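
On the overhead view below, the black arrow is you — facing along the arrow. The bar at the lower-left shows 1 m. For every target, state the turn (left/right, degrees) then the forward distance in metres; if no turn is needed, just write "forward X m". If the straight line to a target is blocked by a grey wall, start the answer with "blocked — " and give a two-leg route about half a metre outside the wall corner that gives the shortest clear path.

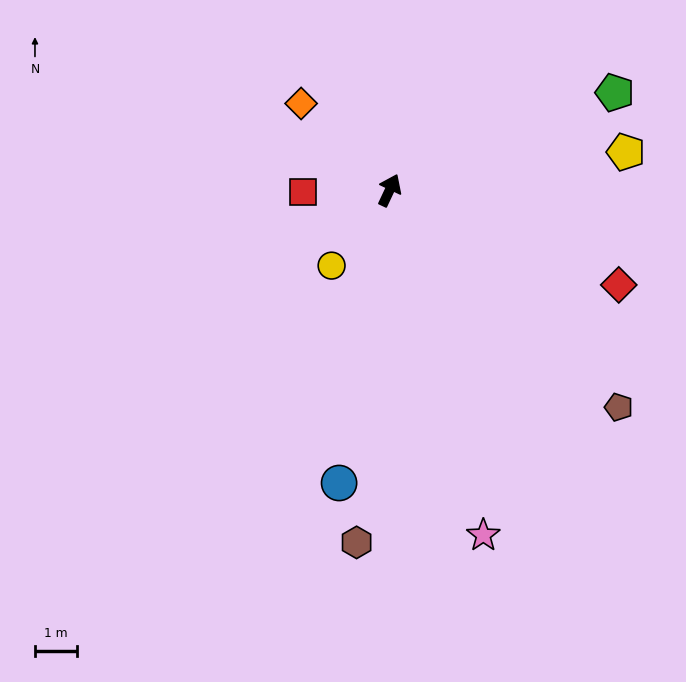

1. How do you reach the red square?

turn left 116°, forward 2.1 m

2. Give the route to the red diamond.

turn right 87°, forward 5.9 m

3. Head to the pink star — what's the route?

turn right 140°, forward 8.5 m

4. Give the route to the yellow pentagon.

turn right 56°, forward 5.7 m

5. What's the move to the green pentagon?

turn right 41°, forward 5.9 m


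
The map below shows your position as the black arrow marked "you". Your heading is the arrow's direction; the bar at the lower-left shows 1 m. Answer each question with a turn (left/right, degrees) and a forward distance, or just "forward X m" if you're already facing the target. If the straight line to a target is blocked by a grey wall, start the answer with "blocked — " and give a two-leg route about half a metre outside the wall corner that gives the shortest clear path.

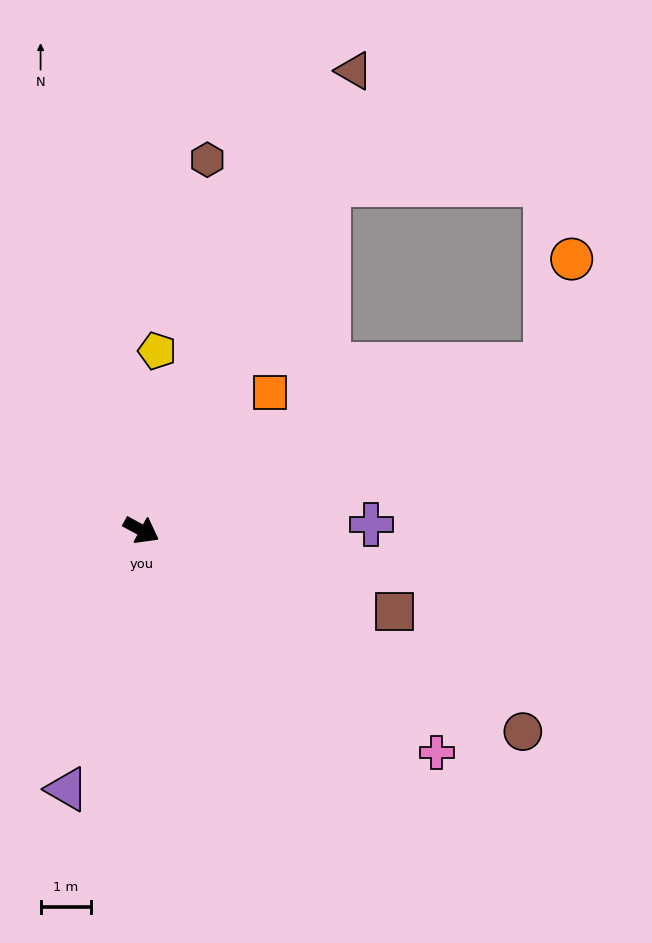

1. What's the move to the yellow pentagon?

turn left 113°, forward 3.6 m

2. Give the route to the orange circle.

blocked — turn left 51°, forward 8.7 m, then turn left 53°, forward 2.1 m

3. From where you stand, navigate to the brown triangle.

turn left 94°, forward 10.1 m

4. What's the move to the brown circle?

forward 8.6 m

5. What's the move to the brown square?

turn left 11°, forward 5.3 m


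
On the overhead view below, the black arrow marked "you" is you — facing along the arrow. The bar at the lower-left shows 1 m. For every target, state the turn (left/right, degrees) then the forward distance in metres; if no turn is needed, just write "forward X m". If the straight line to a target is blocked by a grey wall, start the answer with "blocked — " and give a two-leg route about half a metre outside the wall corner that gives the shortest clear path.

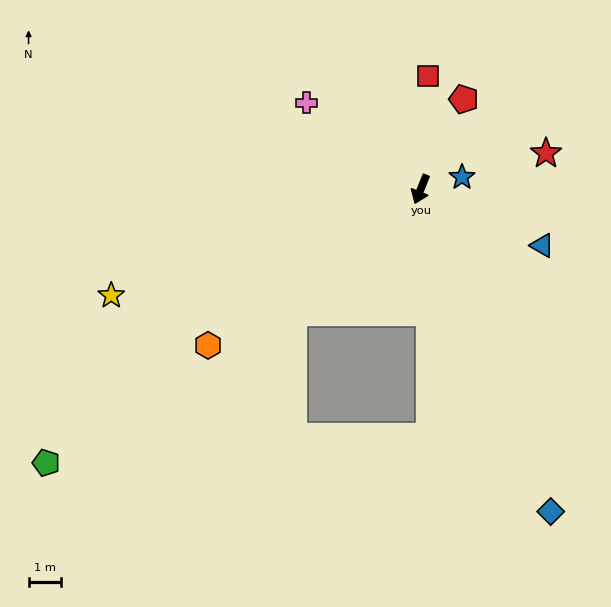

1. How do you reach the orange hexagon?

turn right 32°, forward 8.2 m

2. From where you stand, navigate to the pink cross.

turn right 105°, forward 4.4 m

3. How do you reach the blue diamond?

turn left 44°, forward 10.8 m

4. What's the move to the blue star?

turn left 128°, forward 1.3 m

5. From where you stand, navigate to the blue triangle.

turn left 87°, forward 4.1 m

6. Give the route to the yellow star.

turn right 49°, forward 10.1 m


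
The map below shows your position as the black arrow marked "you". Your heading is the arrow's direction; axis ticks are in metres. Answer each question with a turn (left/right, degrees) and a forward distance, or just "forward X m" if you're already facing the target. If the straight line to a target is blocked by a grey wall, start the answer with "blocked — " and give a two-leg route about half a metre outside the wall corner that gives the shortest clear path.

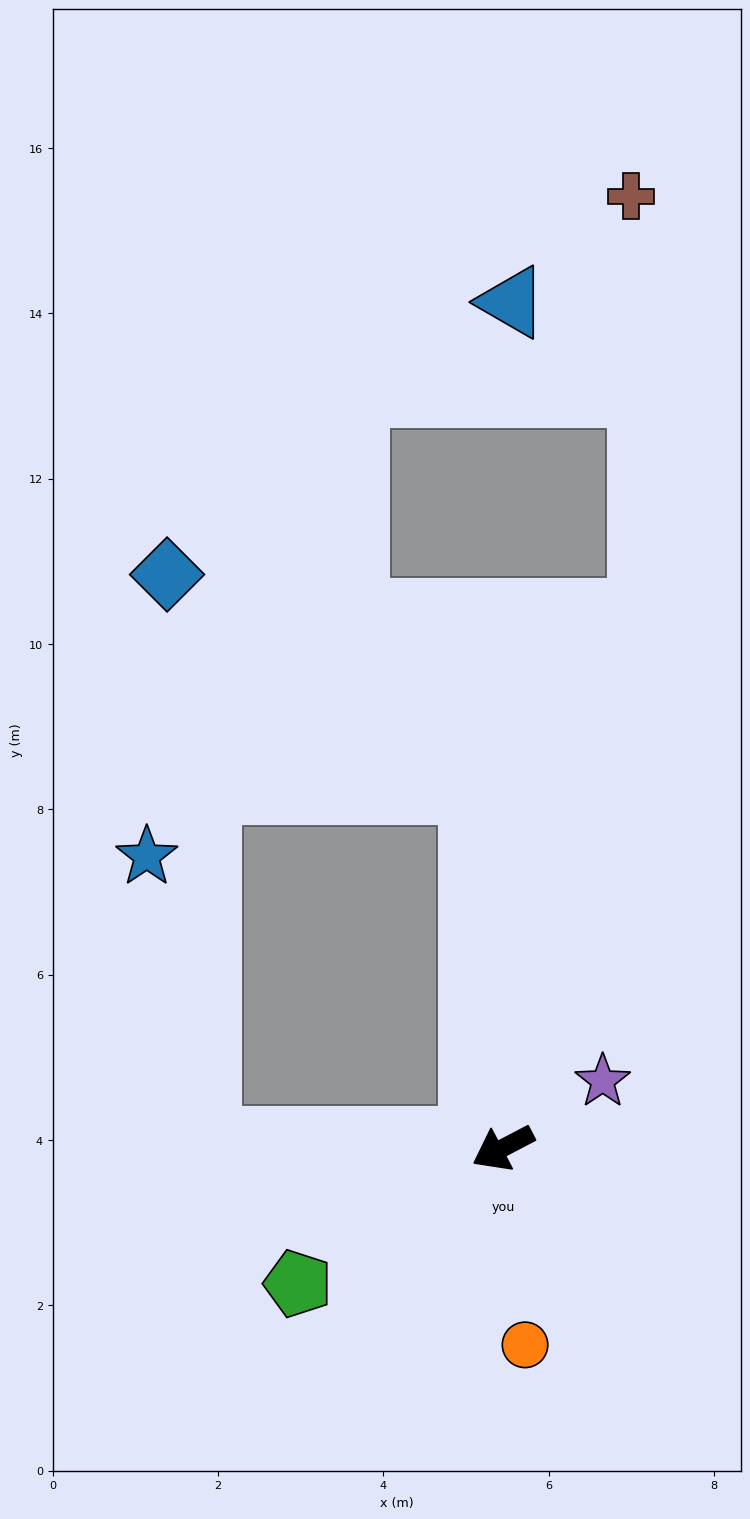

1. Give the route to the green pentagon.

turn left 6°, forward 3.0 m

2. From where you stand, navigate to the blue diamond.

blocked — turn right 113°, forward 4.4 m, then turn left 51°, forward 4.5 m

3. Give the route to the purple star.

turn right 174°, forward 1.5 m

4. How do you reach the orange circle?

turn left 69°, forward 2.4 m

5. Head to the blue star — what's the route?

blocked — turn right 29°, forward 3.6 m, then turn right 77°, forward 3.5 m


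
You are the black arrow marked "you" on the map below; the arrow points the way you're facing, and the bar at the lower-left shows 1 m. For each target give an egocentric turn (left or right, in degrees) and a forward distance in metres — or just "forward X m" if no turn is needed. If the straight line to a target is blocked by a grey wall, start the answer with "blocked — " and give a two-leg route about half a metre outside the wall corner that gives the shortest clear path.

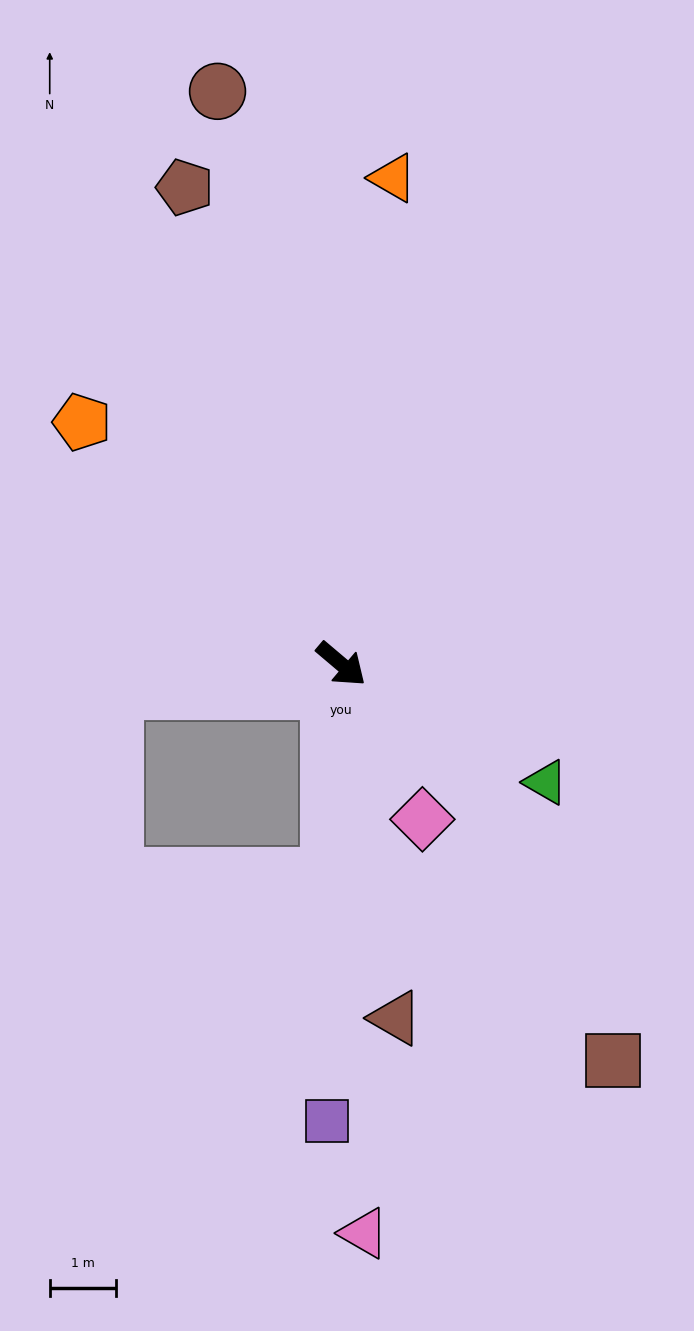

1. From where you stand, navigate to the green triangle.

turn left 10°, forward 3.6 m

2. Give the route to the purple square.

turn right 52°, forward 6.9 m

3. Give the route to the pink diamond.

turn right 22°, forward 2.6 m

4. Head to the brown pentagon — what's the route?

turn left 148°, forward 7.6 m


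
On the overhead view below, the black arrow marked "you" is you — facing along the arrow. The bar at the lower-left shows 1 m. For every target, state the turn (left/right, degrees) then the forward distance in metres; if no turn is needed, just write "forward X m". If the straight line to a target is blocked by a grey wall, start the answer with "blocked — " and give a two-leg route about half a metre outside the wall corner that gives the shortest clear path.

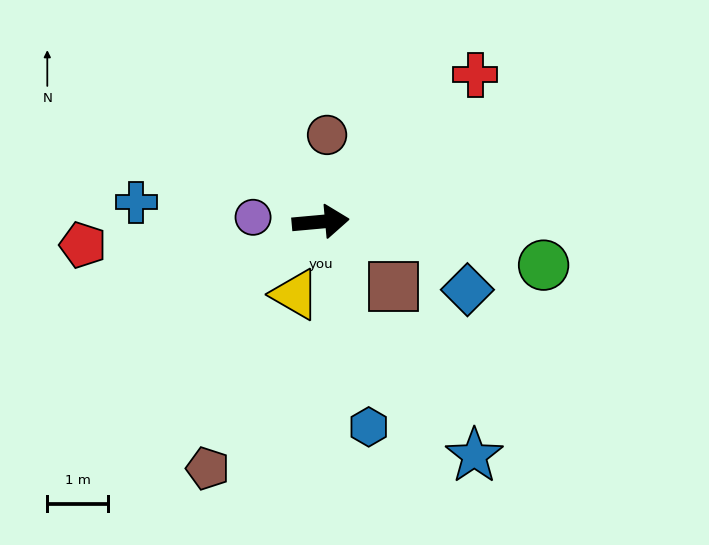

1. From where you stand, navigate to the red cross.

turn left 38°, forward 3.5 m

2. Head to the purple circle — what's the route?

turn left 171°, forward 1.1 m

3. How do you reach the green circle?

turn right 16°, forward 3.7 m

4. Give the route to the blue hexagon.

turn right 82°, forward 3.5 m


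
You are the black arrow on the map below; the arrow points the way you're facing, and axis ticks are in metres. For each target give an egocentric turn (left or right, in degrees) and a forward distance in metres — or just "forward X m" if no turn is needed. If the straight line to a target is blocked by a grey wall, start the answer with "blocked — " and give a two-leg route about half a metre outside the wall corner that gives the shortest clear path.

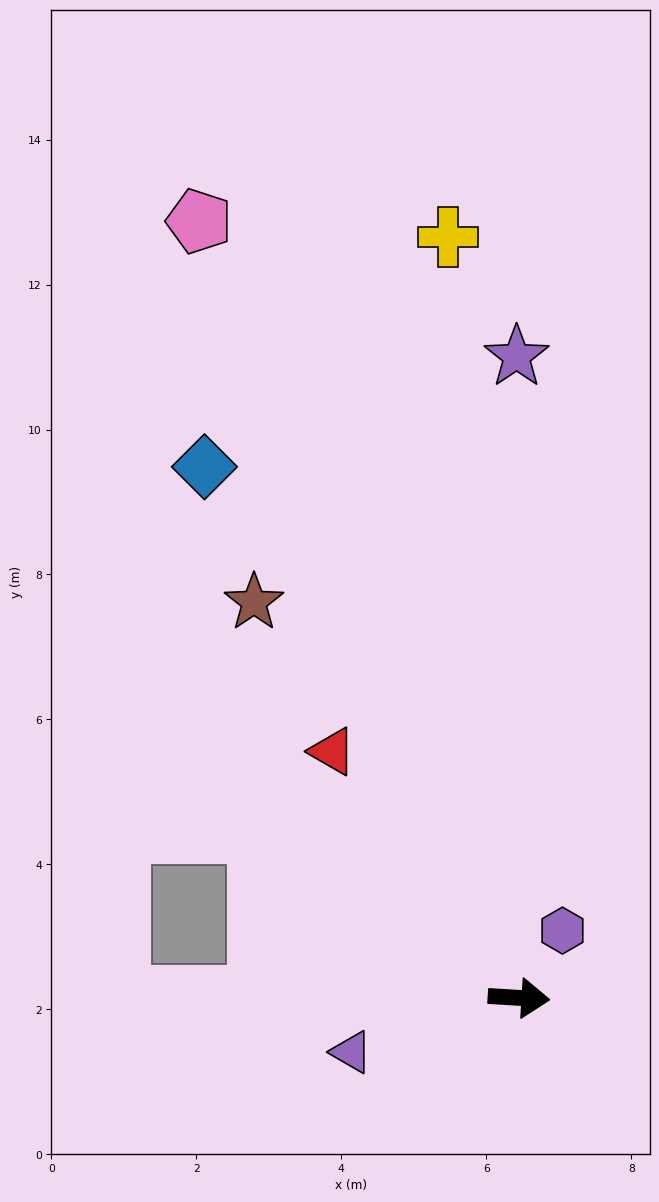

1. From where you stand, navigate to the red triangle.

turn left 131°, forward 4.3 m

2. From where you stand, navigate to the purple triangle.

turn right 159°, forward 2.4 m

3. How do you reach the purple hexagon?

turn left 61°, forward 1.1 m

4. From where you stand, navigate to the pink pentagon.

turn left 116°, forward 11.6 m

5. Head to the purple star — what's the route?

turn left 94°, forward 8.8 m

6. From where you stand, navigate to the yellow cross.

turn left 99°, forward 10.5 m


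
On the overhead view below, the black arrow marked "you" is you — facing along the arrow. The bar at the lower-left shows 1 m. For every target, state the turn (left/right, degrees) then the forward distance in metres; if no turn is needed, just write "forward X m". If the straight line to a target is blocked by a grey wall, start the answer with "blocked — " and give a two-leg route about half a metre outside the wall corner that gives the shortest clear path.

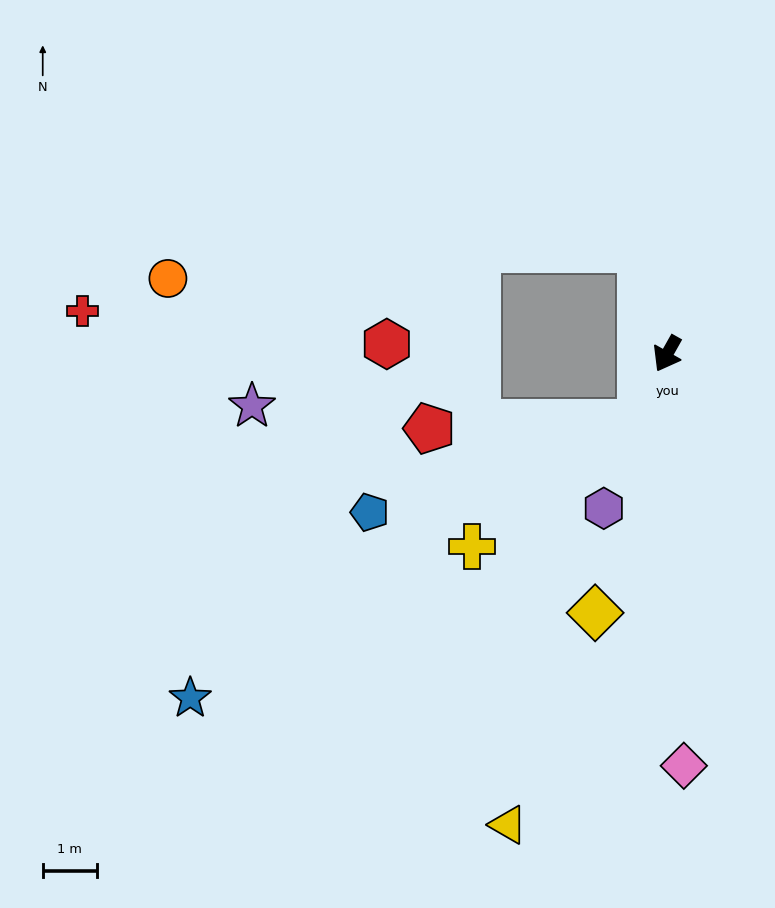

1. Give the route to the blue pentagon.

blocked — turn left 8°, forward 1.4 m, then turn right 50°, forward 5.3 m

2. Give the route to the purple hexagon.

turn left 7°, forward 3.1 m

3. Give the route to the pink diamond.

turn left 32°, forward 7.6 m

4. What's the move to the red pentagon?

blocked — turn left 8°, forward 1.4 m, then turn right 67°, forward 3.9 m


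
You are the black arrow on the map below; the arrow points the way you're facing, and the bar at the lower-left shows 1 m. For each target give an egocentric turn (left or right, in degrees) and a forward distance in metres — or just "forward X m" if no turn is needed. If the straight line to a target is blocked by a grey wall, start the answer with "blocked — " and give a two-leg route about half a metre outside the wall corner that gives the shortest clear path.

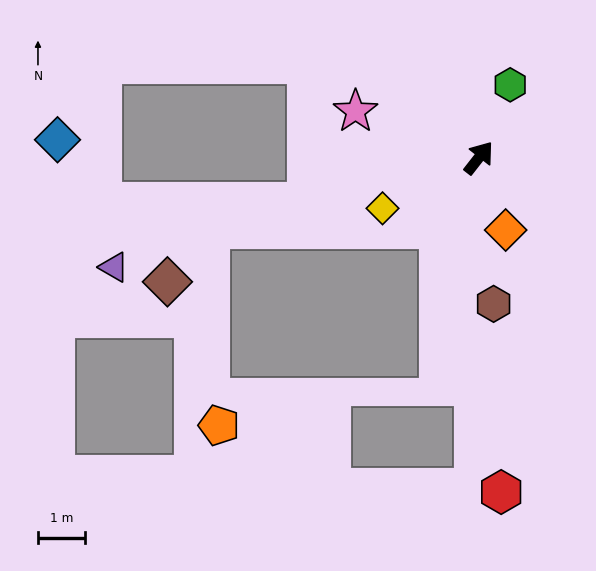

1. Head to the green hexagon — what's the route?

turn left 15°, forward 1.7 m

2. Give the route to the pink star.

turn left 107°, forward 2.8 m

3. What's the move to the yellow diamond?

turn left 156°, forward 2.3 m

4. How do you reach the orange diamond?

turn right 122°, forward 1.6 m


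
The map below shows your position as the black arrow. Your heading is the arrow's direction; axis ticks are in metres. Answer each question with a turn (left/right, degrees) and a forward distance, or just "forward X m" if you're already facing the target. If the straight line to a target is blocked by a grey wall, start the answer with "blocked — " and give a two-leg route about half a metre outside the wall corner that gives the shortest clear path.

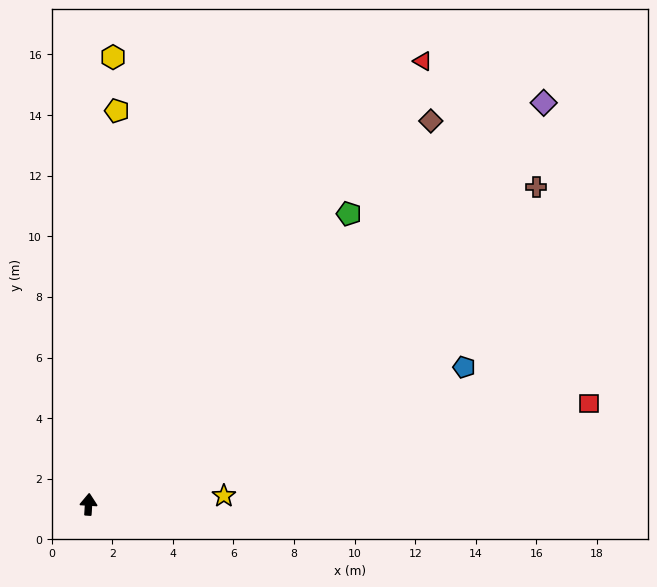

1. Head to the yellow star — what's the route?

turn right 83°, forward 4.5 m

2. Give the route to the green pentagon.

turn right 38°, forward 12.9 m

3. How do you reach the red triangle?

turn right 33°, forward 18.3 m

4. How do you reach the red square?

turn right 75°, forward 16.8 m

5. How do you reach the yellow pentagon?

forward 13.0 m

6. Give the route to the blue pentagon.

turn right 66°, forward 13.2 m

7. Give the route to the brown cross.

turn right 51°, forward 18.1 m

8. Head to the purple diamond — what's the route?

turn right 45°, forward 20.0 m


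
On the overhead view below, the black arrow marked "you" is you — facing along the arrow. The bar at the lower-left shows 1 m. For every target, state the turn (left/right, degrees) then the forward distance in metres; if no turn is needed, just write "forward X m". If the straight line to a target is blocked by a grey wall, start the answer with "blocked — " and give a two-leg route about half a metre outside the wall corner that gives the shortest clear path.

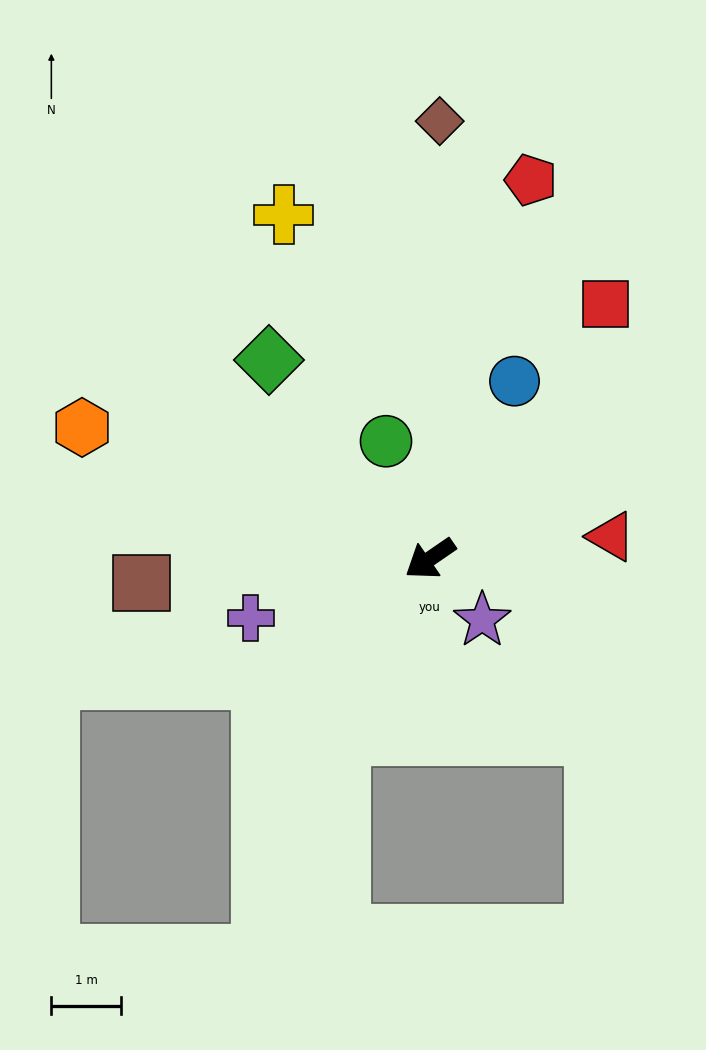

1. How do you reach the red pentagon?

turn right 139°, forward 5.6 m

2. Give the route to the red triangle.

turn left 152°, forward 2.6 m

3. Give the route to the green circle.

turn right 104°, forward 1.8 m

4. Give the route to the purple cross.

turn right 16°, forward 2.7 m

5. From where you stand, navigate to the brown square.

turn right 30°, forward 4.2 m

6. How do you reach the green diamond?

turn right 85°, forward 3.7 m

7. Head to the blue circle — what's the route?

turn right 150°, forward 2.8 m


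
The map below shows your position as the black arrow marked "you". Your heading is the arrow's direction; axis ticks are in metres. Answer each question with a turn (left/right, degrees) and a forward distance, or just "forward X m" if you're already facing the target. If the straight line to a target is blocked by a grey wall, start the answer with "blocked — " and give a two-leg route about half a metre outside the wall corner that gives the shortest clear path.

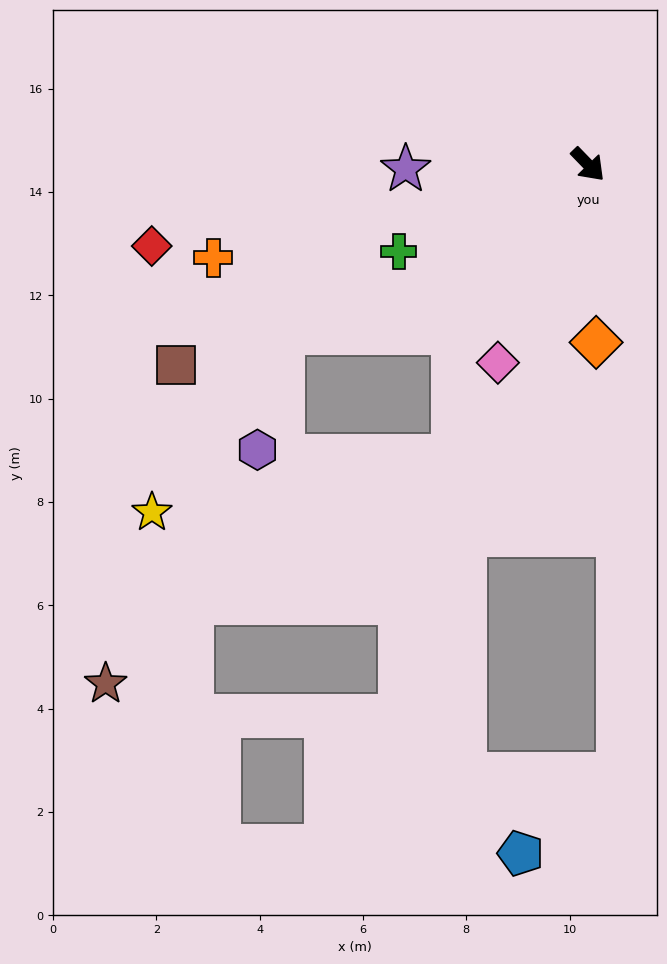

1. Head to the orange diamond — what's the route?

turn right 41°, forward 3.4 m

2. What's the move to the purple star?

turn right 133°, forward 3.5 m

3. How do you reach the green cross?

turn right 109°, forward 4.0 m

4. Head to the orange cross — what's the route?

turn right 120°, forward 7.5 m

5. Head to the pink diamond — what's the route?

turn right 69°, forward 4.2 m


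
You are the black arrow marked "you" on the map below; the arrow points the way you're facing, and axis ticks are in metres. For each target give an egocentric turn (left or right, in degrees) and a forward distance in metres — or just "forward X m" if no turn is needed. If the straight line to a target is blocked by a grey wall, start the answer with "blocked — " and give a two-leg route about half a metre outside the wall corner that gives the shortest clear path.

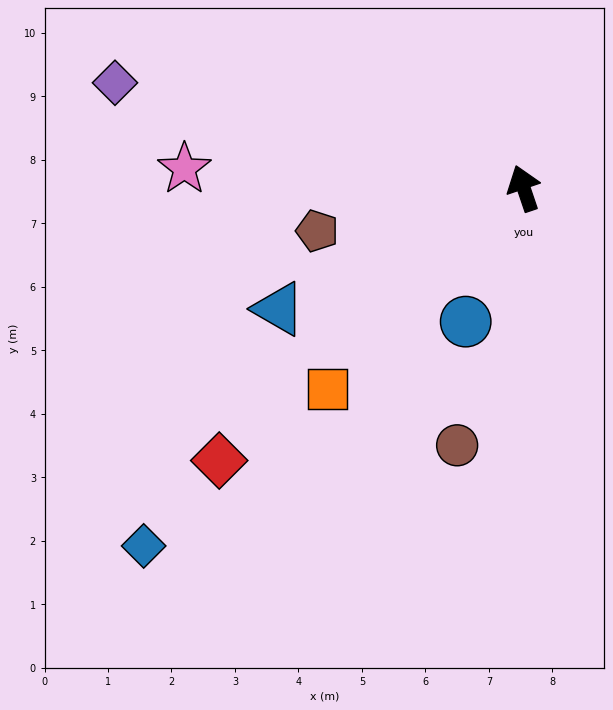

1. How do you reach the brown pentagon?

turn left 83°, forward 3.3 m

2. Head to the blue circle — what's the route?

turn left 138°, forward 2.3 m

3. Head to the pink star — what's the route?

turn left 68°, forward 5.4 m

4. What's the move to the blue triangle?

turn left 98°, forward 4.3 m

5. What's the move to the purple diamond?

turn left 57°, forward 6.6 m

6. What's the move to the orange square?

turn left 117°, forward 4.4 m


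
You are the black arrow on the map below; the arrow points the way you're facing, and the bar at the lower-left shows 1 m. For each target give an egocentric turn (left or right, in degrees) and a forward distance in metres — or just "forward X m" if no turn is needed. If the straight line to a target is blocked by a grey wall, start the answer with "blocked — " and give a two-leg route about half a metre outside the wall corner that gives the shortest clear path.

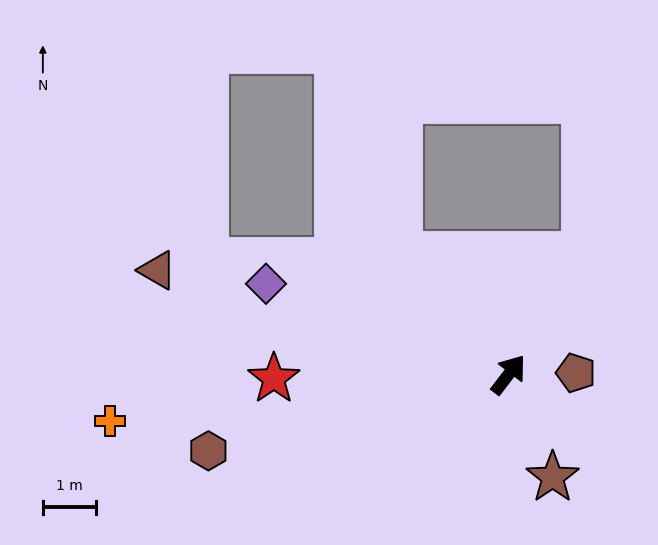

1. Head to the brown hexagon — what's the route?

turn left 142°, forward 5.8 m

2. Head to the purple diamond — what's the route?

turn left 107°, forward 4.9 m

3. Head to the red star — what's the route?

turn left 129°, forward 4.4 m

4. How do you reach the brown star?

turn right 119°, forward 2.1 m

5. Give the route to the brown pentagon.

turn right 51°, forward 1.3 m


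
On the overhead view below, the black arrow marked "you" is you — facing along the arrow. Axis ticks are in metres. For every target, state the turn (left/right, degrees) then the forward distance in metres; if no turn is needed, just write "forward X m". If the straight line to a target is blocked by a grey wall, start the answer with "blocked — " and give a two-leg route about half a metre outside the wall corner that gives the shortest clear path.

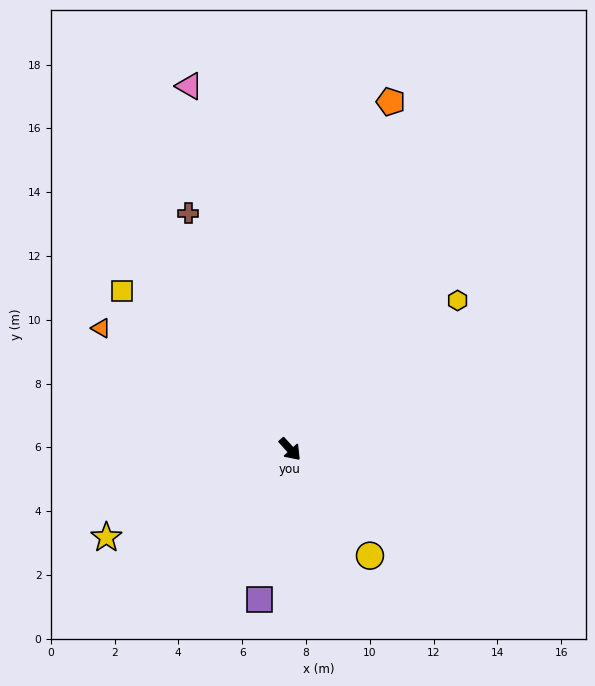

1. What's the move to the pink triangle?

turn left 153°, forward 11.8 m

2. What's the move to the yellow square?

turn right 175°, forward 7.2 m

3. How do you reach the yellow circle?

turn right 5°, forward 4.2 m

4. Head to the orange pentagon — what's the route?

turn left 122°, forward 11.3 m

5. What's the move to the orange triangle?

turn right 165°, forward 7.0 m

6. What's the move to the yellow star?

turn right 107°, forward 6.4 m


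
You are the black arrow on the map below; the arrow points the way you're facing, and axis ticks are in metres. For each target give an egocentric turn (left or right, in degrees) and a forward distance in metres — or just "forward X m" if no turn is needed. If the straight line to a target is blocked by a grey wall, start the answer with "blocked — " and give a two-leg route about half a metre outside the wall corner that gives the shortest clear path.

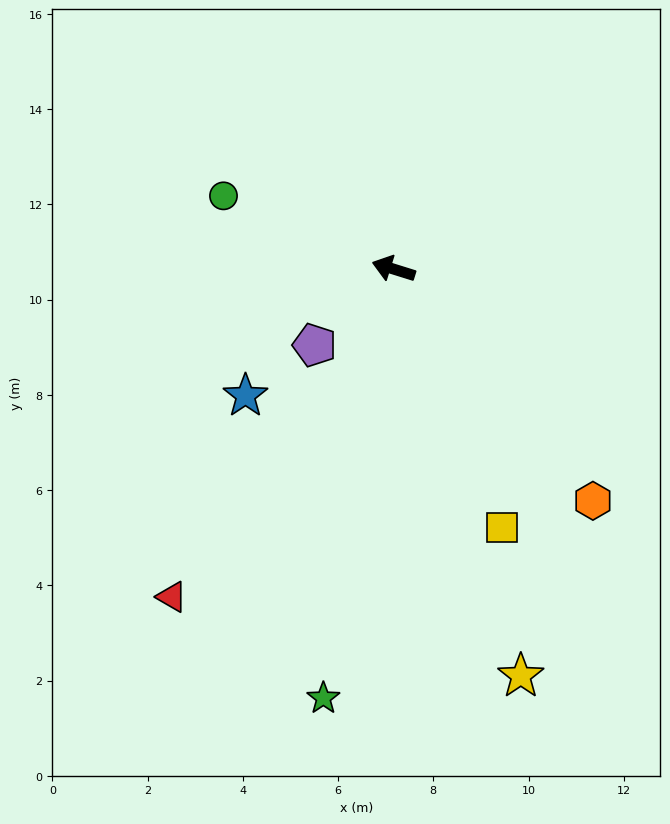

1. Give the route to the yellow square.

turn left 130°, forward 5.9 m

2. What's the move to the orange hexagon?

turn left 148°, forward 6.4 m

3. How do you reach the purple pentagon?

turn left 61°, forward 2.3 m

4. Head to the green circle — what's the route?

turn right 6°, forward 3.9 m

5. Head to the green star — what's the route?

turn left 98°, forward 9.1 m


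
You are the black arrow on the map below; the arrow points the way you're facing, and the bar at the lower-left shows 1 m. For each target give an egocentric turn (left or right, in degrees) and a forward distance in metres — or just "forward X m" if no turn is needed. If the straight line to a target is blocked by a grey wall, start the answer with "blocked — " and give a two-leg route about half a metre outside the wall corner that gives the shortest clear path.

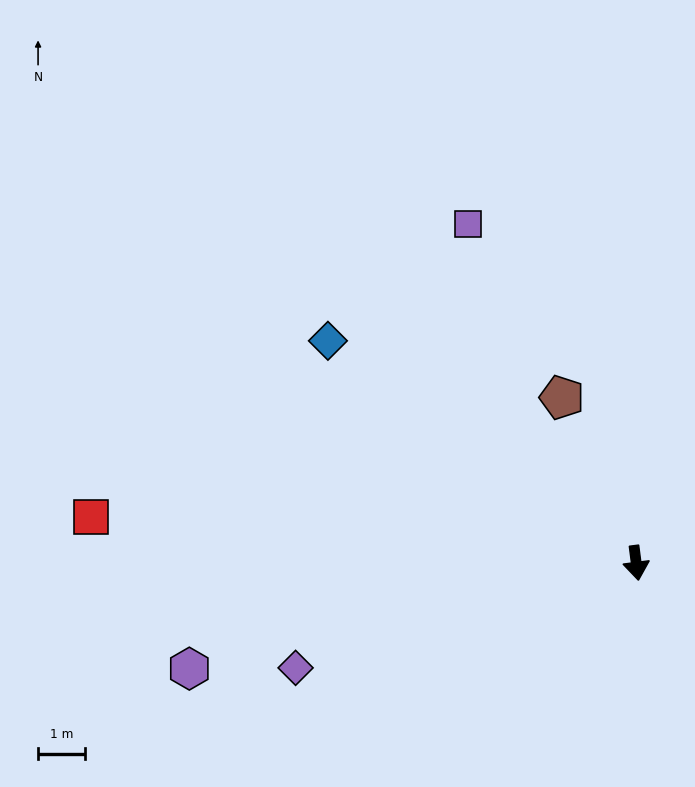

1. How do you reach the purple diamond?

turn right 80°, forward 7.5 m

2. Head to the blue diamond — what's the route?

turn right 133°, forward 8.0 m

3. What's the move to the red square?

turn right 102°, forward 11.6 m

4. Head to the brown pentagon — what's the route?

turn right 163°, forward 3.8 m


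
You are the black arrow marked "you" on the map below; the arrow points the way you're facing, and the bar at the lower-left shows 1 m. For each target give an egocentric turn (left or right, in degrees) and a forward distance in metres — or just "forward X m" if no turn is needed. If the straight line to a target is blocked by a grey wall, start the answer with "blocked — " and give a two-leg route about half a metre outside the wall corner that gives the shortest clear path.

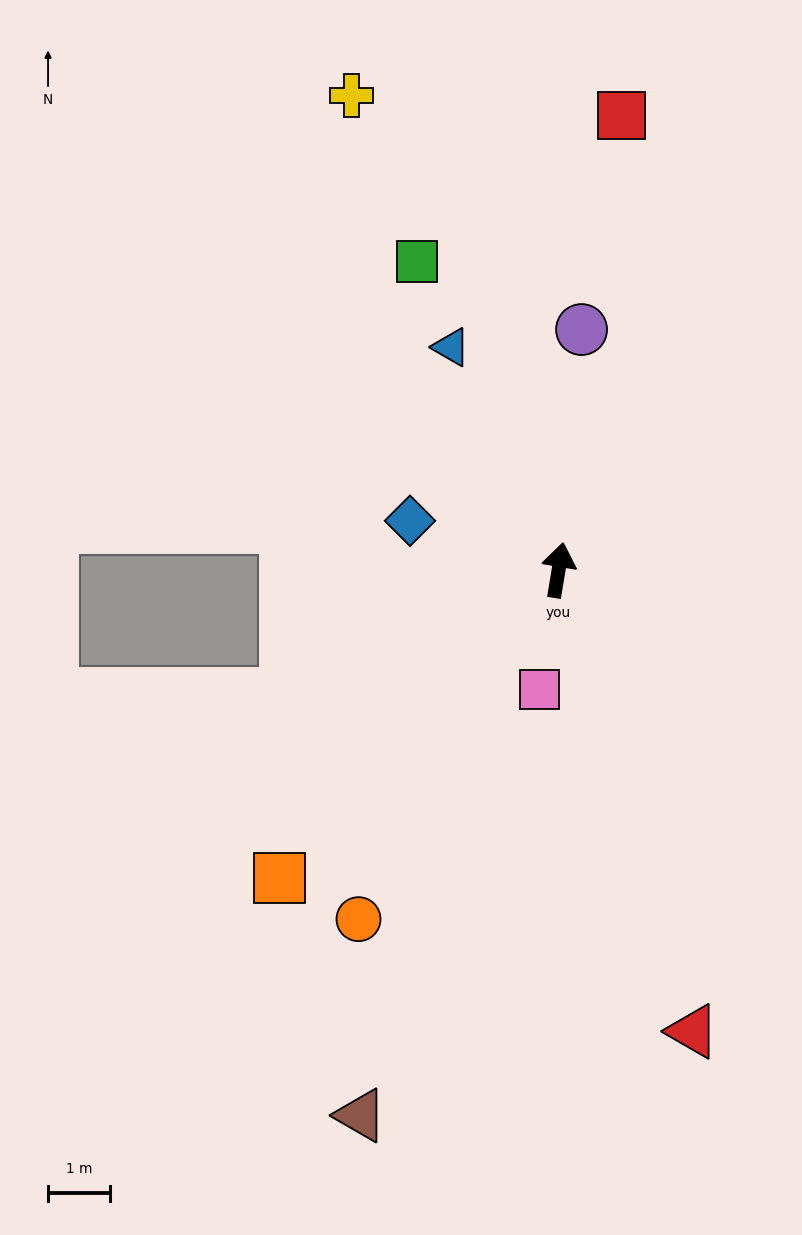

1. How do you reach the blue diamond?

turn left 81°, forward 2.5 m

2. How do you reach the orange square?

turn left 147°, forward 6.7 m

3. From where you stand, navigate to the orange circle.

turn left 160°, forward 6.5 m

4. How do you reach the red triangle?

turn right 154°, forward 7.8 m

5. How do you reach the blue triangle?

turn left 35°, forward 4.0 m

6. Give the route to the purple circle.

turn left 4°, forward 3.9 m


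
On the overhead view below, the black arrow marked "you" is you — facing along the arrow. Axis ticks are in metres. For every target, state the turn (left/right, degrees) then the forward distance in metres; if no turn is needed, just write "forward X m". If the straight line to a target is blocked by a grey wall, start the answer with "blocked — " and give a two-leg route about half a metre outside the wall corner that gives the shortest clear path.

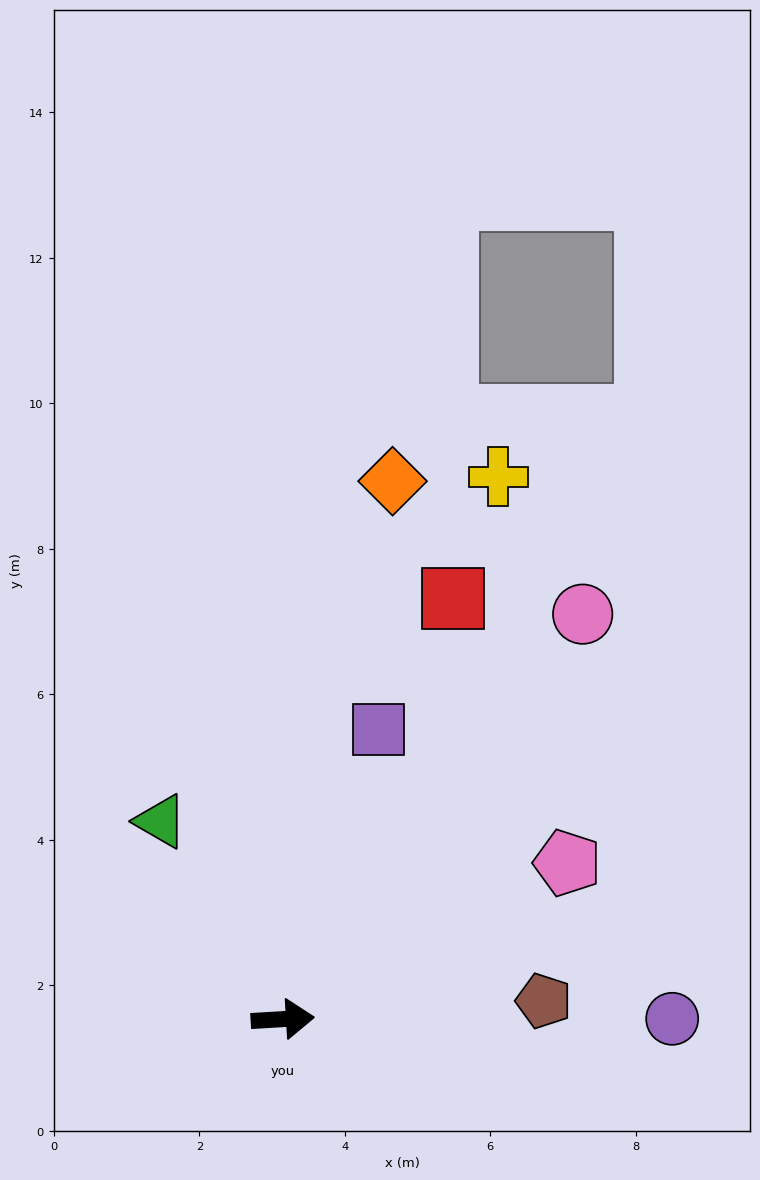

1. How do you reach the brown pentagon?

forward 3.6 m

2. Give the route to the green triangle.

turn left 118°, forward 3.2 m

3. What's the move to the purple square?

turn left 68°, forward 4.2 m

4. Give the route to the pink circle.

turn left 50°, forward 6.9 m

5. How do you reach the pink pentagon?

turn left 25°, forward 4.5 m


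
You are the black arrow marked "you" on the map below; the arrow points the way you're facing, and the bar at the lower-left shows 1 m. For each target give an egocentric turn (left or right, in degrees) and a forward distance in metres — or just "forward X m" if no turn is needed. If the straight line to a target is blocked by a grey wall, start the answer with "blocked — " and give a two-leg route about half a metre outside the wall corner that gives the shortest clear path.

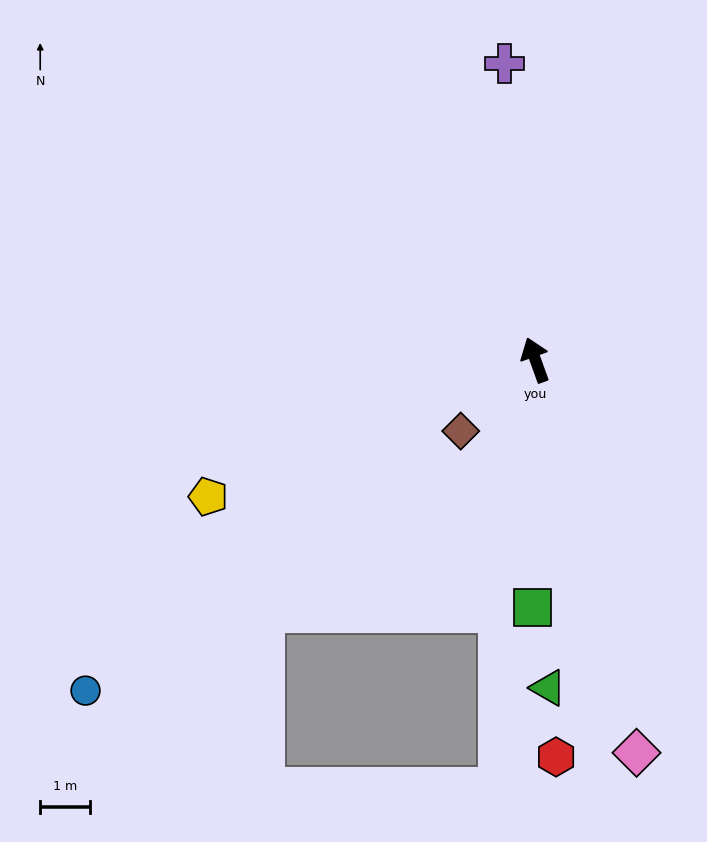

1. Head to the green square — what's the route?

turn left 159°, forward 4.9 m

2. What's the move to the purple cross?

turn right 14°, forward 5.9 m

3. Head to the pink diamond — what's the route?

turn left 175°, forward 8.1 m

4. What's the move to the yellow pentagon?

turn left 93°, forward 7.1 m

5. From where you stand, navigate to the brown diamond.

turn left 114°, forward 2.1 m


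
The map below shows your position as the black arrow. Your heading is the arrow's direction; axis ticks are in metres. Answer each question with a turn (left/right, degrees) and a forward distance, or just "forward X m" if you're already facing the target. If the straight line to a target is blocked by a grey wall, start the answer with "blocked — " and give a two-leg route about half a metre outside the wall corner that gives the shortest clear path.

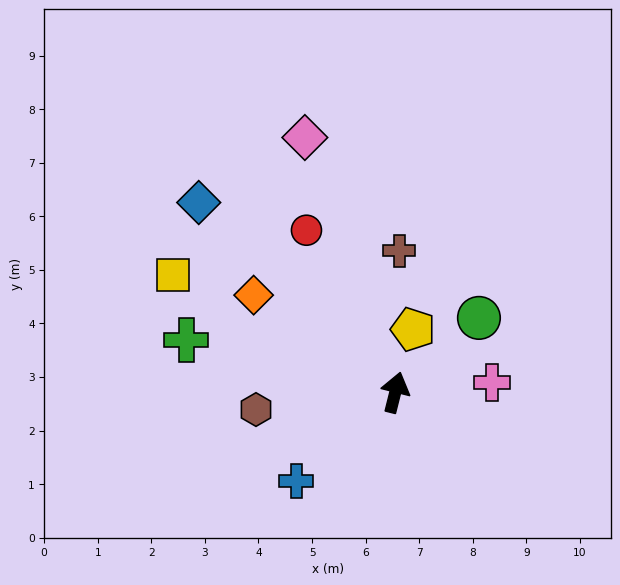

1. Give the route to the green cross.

turn left 90°, forward 4.0 m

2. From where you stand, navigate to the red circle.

turn left 43°, forward 3.4 m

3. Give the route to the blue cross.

turn left 146°, forward 2.5 m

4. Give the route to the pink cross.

turn right 70°, forward 1.8 m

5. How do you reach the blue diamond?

turn left 60°, forward 5.1 m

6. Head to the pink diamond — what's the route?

turn left 34°, forward 5.0 m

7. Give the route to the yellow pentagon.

forward 1.2 m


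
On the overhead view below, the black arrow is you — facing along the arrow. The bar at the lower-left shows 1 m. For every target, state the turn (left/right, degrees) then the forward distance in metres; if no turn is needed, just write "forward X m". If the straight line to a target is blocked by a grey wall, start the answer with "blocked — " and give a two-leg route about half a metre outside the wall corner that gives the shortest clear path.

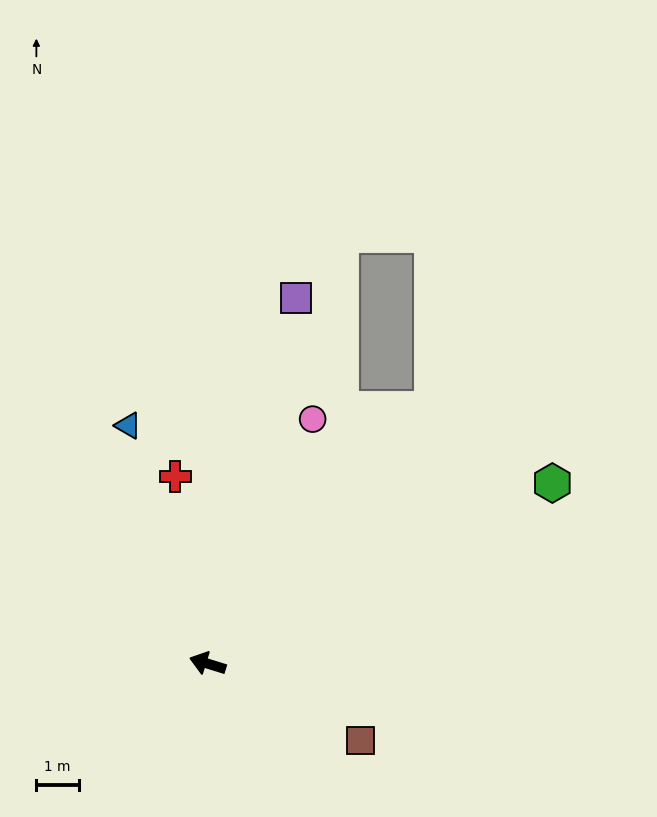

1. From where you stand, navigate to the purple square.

turn right 86°, forward 8.9 m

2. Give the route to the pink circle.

turn right 96°, forward 6.3 m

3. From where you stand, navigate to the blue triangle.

turn right 54°, forward 5.9 m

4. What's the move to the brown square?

turn left 170°, forward 4.0 m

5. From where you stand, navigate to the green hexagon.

turn right 135°, forward 9.2 m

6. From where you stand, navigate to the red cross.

turn right 63°, forward 4.5 m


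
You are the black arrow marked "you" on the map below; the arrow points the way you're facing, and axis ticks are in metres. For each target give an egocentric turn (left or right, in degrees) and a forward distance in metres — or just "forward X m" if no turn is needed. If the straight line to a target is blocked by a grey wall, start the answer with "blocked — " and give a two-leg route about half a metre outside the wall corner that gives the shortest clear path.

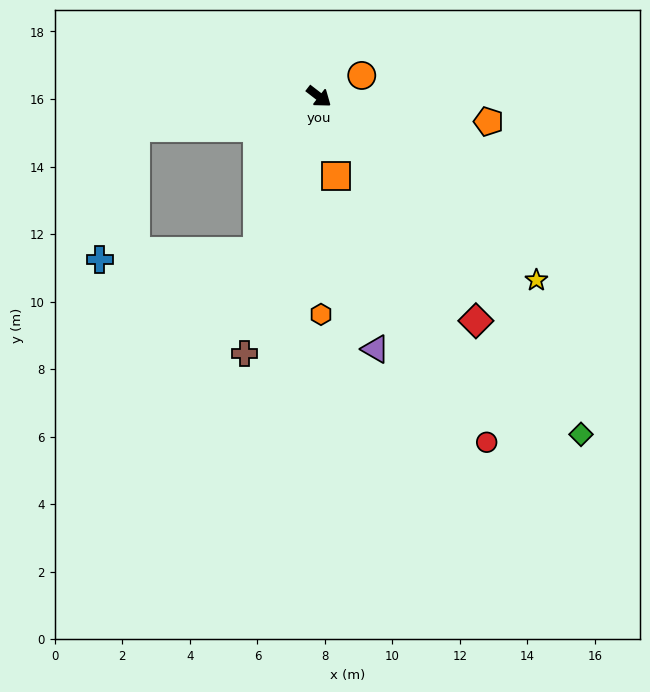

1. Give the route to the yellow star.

turn right 2°, forward 8.4 m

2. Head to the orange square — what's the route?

turn right 40°, forward 2.4 m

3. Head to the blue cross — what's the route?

blocked — turn right 133°, forward 5.5 m, then turn left 65°, forward 4.1 m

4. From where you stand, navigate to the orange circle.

turn left 64°, forward 1.4 m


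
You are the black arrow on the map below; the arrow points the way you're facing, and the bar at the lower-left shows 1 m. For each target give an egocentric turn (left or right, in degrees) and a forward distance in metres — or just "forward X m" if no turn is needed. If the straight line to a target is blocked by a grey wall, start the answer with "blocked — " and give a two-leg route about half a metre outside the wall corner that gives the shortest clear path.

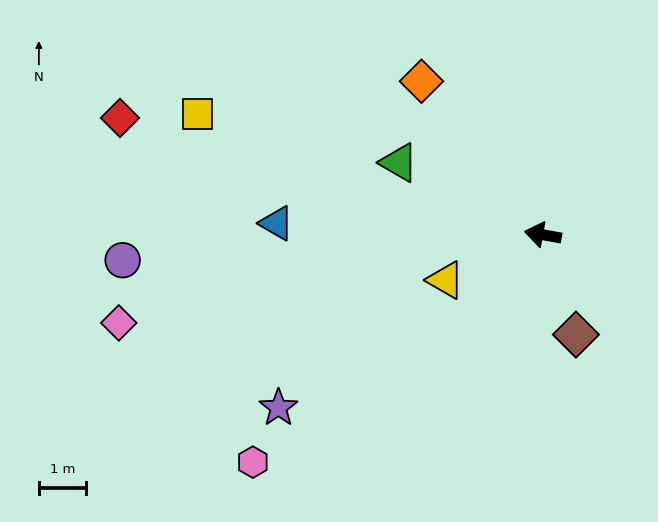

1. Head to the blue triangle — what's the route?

turn left 8°, forward 5.6 m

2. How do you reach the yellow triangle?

turn left 35°, forward 2.3 m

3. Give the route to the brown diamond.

turn left 119°, forward 2.2 m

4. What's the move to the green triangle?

turn right 16°, forward 3.4 m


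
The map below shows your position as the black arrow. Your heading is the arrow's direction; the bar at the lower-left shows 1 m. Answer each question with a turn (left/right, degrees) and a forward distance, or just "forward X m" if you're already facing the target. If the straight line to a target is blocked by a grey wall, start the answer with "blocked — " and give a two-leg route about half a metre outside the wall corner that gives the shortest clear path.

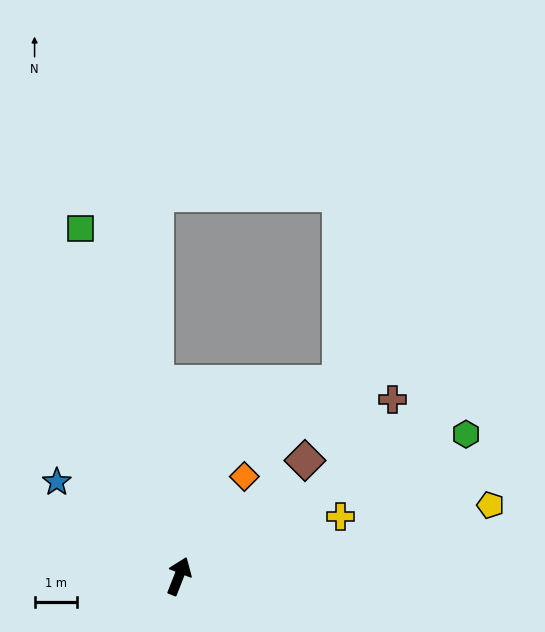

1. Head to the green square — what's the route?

turn left 37°, forward 8.6 m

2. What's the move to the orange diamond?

turn right 12°, forward 2.8 m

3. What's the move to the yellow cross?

turn right 48°, forward 4.1 m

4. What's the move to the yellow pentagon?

turn right 56°, forward 7.6 m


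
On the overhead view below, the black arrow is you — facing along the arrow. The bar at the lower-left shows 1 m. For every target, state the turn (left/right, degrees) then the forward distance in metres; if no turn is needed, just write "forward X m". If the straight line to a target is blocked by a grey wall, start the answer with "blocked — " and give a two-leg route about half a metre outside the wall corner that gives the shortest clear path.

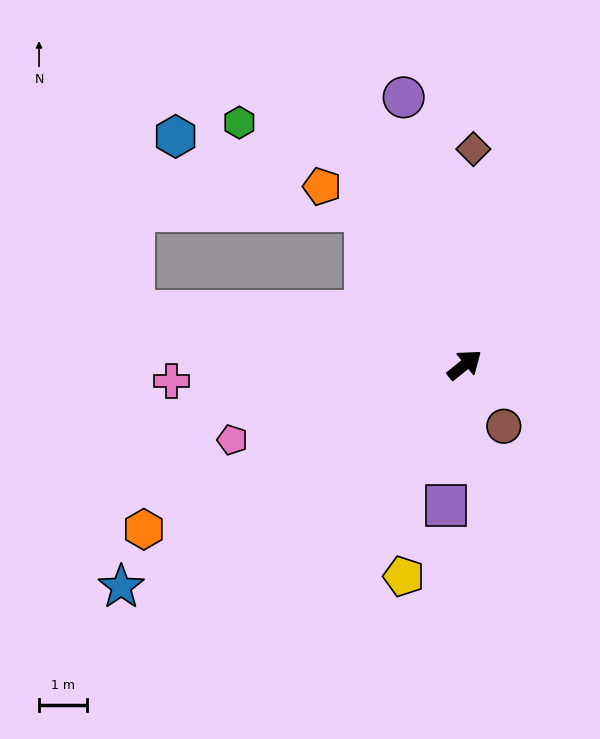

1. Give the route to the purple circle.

turn left 64°, forward 5.7 m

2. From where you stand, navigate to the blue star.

turn left 174°, forward 8.4 m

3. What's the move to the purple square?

turn right 136°, forward 2.9 m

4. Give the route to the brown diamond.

turn left 49°, forward 4.5 m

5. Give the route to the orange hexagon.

turn left 168°, forward 7.4 m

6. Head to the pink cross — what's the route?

turn left 144°, forward 6.1 m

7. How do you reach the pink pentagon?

turn left 159°, forward 5.0 m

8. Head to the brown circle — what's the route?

turn right 96°, forward 1.5 m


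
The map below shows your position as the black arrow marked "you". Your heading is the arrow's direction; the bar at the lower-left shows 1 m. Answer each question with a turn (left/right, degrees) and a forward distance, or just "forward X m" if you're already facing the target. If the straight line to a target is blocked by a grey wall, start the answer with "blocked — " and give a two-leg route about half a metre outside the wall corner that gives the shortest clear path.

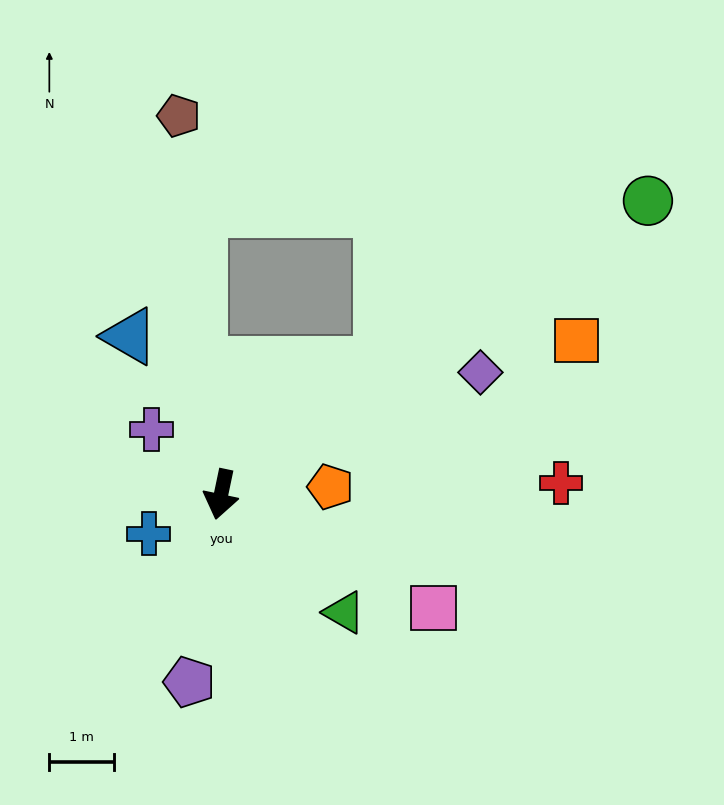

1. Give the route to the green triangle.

turn left 58°, forward 2.6 m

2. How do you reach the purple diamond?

turn left 127°, forward 4.4 m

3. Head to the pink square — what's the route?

turn left 74°, forward 3.7 m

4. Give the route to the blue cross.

turn right 49°, forward 1.3 m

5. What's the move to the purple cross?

turn right 121°, forward 1.5 m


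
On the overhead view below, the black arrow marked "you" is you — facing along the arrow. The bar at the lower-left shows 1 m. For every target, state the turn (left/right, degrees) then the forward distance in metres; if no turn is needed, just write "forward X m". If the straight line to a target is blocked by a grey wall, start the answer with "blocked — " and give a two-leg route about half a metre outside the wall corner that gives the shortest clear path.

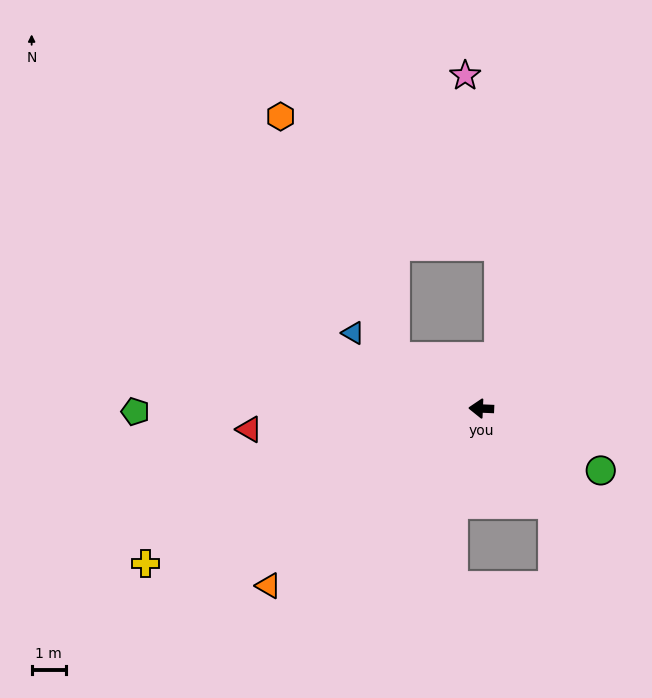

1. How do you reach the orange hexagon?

blocked — turn right 29°, forward 2.9 m, then turn right 33°, forward 7.8 m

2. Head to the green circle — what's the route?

turn left 155°, forward 3.9 m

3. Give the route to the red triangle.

turn left 8°, forward 6.8 m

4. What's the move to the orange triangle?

turn left 42°, forward 8.1 m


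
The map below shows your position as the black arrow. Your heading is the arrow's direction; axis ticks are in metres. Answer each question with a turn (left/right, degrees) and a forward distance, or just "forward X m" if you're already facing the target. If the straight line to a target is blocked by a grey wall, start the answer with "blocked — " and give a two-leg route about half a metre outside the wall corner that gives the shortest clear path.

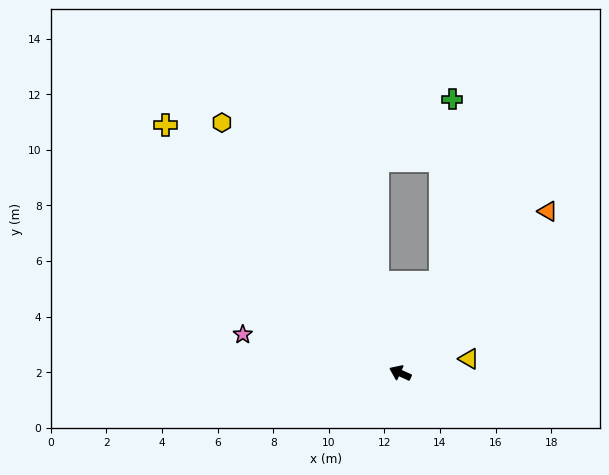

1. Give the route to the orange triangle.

turn right 108°, forward 7.9 m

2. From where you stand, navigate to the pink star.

turn left 11°, forward 5.8 m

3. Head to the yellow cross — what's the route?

turn right 22°, forward 12.3 m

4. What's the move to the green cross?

blocked — turn right 90°, forward 3.5 m, then turn left 21°, forward 6.6 m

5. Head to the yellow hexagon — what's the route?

turn right 30°, forward 11.1 m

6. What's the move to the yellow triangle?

turn right 144°, forward 2.5 m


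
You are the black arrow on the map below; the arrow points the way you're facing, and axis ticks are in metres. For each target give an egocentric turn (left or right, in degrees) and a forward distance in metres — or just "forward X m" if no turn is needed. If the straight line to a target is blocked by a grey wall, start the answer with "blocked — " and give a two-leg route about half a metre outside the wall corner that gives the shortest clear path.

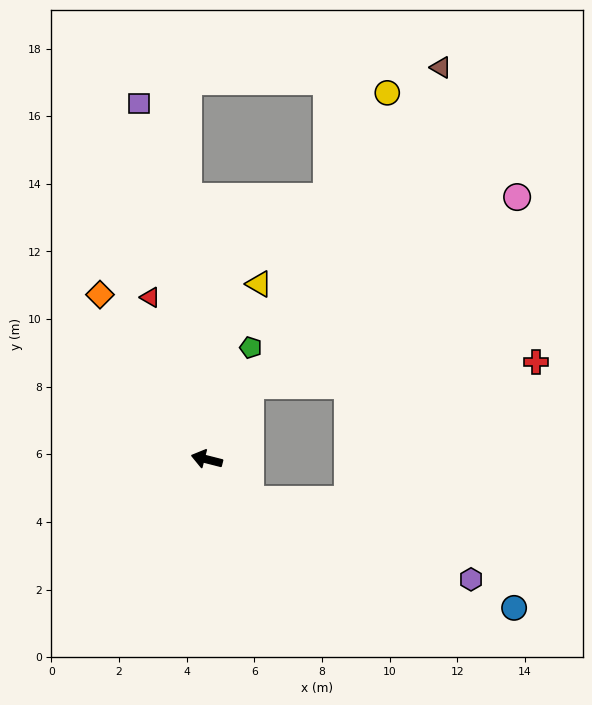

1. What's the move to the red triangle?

turn right 56°, forward 5.1 m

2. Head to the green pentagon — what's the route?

turn right 97°, forward 3.6 m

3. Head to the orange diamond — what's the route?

turn right 43°, forward 5.8 m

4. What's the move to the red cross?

blocked — turn right 105°, forward 2.5 m, then turn right 56°, forward 8.5 m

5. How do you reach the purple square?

turn right 65°, forward 10.7 m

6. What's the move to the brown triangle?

turn right 107°, forward 13.5 m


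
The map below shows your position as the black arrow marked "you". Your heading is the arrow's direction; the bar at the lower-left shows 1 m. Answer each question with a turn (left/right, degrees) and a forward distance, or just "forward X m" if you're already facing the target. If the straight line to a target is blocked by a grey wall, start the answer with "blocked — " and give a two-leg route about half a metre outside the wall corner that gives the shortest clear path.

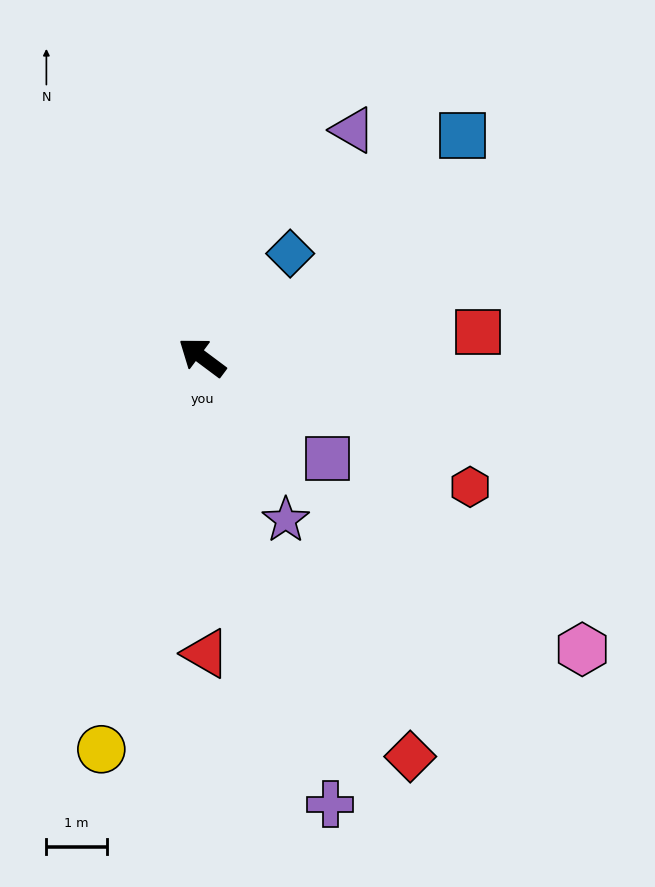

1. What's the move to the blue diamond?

turn right 94°, forward 2.3 m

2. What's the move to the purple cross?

turn left 143°, forward 7.7 m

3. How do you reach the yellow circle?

turn left 112°, forward 6.7 m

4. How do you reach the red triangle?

turn left 127°, forward 4.9 m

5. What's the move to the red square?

turn right 138°, forward 4.6 m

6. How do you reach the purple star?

turn left 154°, forward 3.0 m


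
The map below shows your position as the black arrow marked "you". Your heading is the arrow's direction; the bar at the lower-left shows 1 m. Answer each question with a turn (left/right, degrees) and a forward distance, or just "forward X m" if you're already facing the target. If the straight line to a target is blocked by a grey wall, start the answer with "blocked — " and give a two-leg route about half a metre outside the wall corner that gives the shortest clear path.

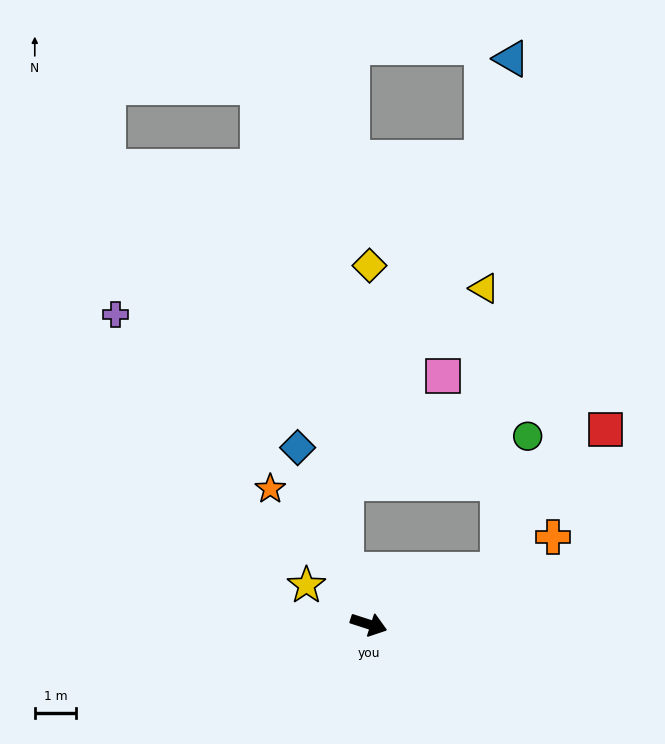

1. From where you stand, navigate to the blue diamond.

turn left 130°, forward 4.6 m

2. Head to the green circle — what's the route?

blocked — turn left 41°, forward 3.4 m, then turn left 54°, forward 3.3 m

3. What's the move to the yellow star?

turn left 166°, forward 1.8 m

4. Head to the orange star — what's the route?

turn left 144°, forward 4.0 m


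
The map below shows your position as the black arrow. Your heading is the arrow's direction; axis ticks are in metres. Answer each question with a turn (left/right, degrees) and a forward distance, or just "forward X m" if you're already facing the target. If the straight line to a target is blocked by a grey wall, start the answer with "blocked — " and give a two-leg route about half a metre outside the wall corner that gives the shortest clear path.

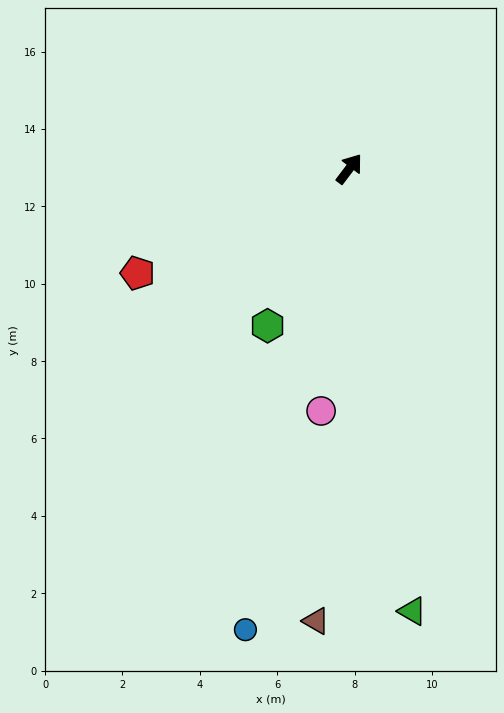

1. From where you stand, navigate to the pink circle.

turn right 149°, forward 6.3 m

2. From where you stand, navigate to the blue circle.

turn right 156°, forward 12.2 m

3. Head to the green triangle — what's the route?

turn right 135°, forward 11.6 m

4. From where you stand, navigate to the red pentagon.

turn left 153°, forward 6.1 m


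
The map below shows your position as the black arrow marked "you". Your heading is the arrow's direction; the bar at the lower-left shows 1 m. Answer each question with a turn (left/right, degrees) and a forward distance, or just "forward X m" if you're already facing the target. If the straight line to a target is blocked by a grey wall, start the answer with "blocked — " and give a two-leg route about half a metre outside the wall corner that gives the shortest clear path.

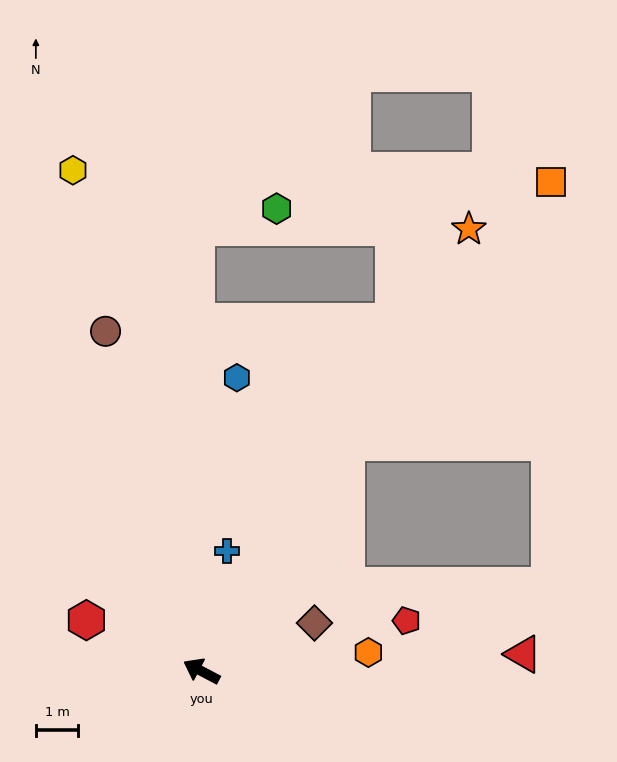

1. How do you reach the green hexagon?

blocked — turn right 62°, forward 10.4 m, then turn right 77°, forward 1.9 m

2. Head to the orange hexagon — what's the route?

turn right 146°, forward 3.9 m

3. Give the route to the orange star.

turn right 93°, forward 12.1 m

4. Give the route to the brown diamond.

turn right 129°, forward 2.9 m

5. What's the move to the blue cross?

turn right 74°, forward 2.9 m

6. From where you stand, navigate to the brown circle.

turn right 47°, forward 8.3 m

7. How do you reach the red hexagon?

turn left 4°, forward 3.0 m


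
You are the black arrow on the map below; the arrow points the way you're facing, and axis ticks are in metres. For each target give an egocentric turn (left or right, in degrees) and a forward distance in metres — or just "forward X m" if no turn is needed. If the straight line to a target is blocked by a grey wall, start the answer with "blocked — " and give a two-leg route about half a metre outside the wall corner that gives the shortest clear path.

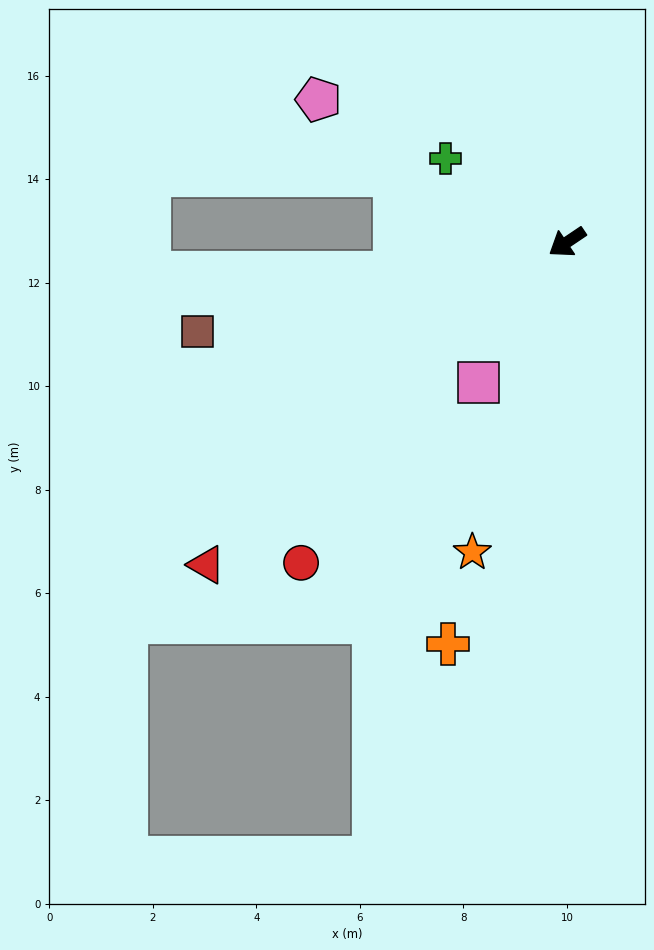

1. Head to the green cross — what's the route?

turn right 68°, forward 2.9 m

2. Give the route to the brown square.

turn right 20°, forward 7.3 m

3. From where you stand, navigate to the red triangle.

turn left 8°, forward 9.4 m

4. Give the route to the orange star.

turn left 39°, forward 6.3 m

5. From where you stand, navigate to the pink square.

turn left 24°, forward 3.2 m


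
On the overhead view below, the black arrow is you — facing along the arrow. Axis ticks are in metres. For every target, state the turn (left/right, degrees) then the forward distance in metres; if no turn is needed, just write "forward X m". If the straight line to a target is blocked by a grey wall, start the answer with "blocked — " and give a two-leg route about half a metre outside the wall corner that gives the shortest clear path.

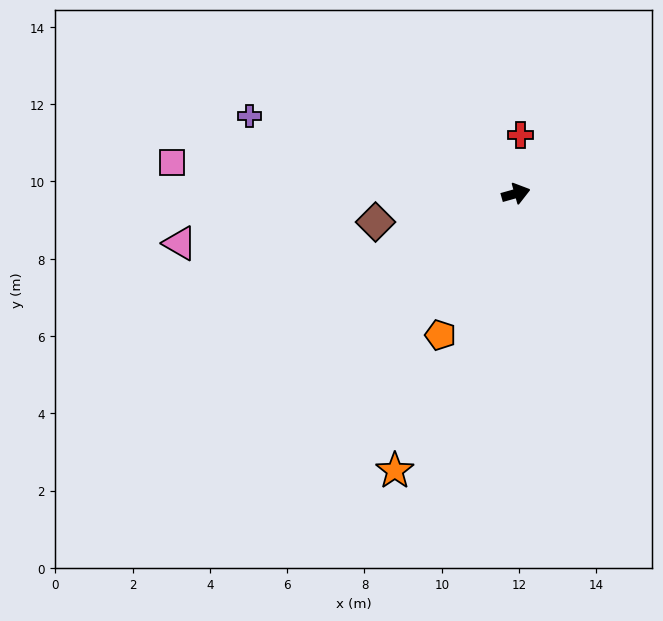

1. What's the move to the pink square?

turn left 159°, forward 8.9 m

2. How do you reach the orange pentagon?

turn right 134°, forward 4.2 m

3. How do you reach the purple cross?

turn left 148°, forward 7.2 m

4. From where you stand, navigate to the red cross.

turn left 70°, forward 1.5 m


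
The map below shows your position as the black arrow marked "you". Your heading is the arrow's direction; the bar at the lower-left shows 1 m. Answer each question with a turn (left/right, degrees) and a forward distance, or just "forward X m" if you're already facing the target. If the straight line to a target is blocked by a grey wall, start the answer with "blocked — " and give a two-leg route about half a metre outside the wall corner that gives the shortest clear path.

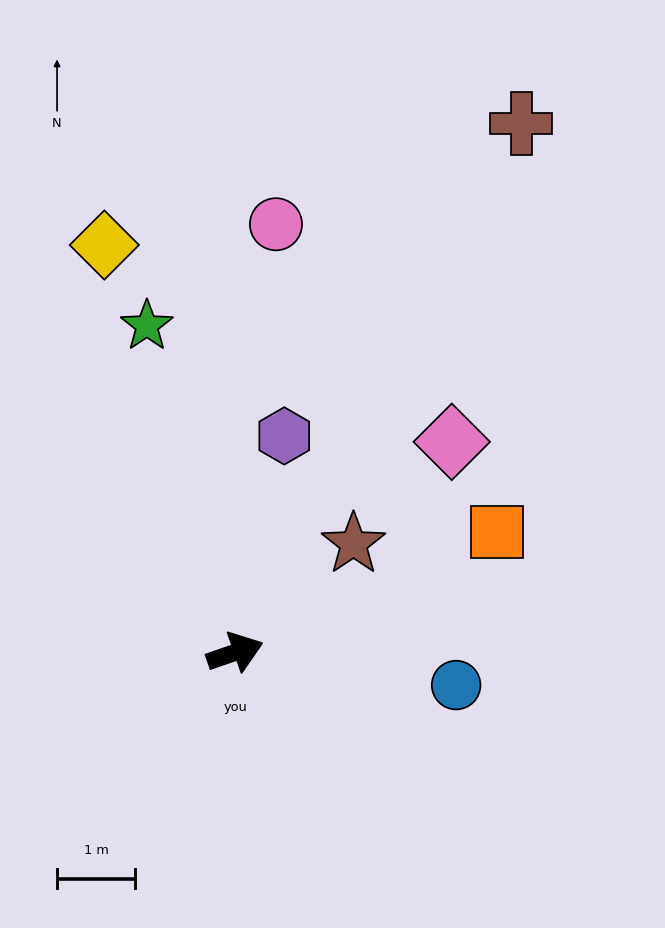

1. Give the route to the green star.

turn left 86°, forward 4.3 m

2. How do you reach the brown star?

turn left 24°, forward 2.1 m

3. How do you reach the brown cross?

turn left 43°, forward 7.7 m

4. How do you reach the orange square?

turn left 6°, forward 3.7 m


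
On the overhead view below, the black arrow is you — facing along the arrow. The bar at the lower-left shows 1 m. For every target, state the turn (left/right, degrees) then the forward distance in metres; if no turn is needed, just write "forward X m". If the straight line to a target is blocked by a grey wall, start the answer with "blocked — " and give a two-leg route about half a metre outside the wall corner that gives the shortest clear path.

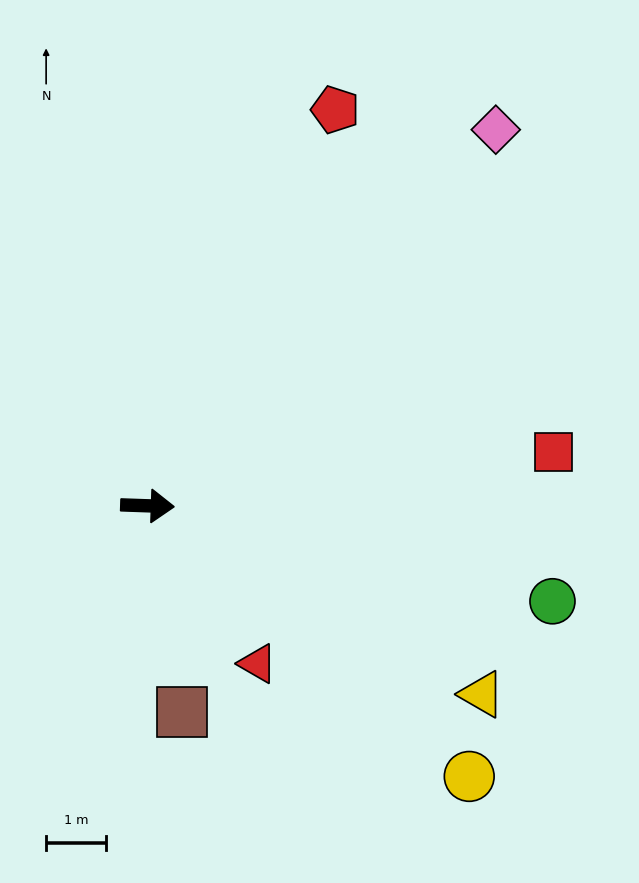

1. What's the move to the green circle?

turn right 11°, forward 6.9 m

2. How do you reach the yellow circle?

turn right 38°, forward 7.0 m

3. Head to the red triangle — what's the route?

turn right 53°, forward 3.2 m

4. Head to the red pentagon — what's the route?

turn left 67°, forward 7.3 m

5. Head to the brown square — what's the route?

turn right 79°, forward 3.5 m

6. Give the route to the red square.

turn left 10°, forward 6.8 m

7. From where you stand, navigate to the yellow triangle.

turn right 27°, forward 6.4 m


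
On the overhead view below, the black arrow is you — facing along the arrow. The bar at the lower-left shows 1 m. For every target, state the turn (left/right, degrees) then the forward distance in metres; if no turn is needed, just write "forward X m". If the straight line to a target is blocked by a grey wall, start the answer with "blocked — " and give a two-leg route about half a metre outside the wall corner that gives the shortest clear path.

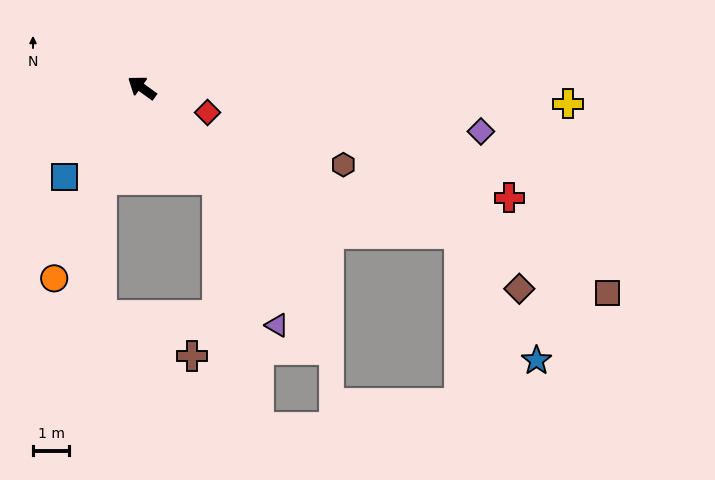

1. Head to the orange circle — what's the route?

turn left 101°, forward 5.8 m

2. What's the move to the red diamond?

turn right 165°, forward 1.9 m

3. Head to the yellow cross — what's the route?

turn right 146°, forward 11.7 m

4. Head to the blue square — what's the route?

turn left 85°, forward 3.2 m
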